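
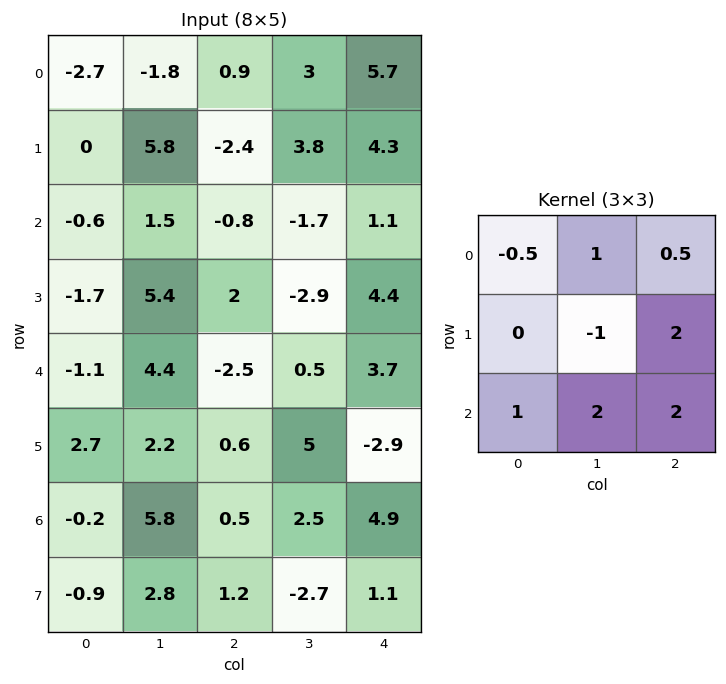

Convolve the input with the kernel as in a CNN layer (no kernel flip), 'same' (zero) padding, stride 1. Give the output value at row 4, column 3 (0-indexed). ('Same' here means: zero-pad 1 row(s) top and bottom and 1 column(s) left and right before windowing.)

10

The receptive field on the zero-padded input at this output position is [2 -2.9 4.4 / -2.5 0.5 3.7 / 0.6 5 -2.9]. Elementwise product with the kernel and sum: 2·-0.5 + -2.9·1 + 4.4·0.5 + 0.5·-1 + 3.7·2 + 0.6·1 + 5·2 + -2.9·2.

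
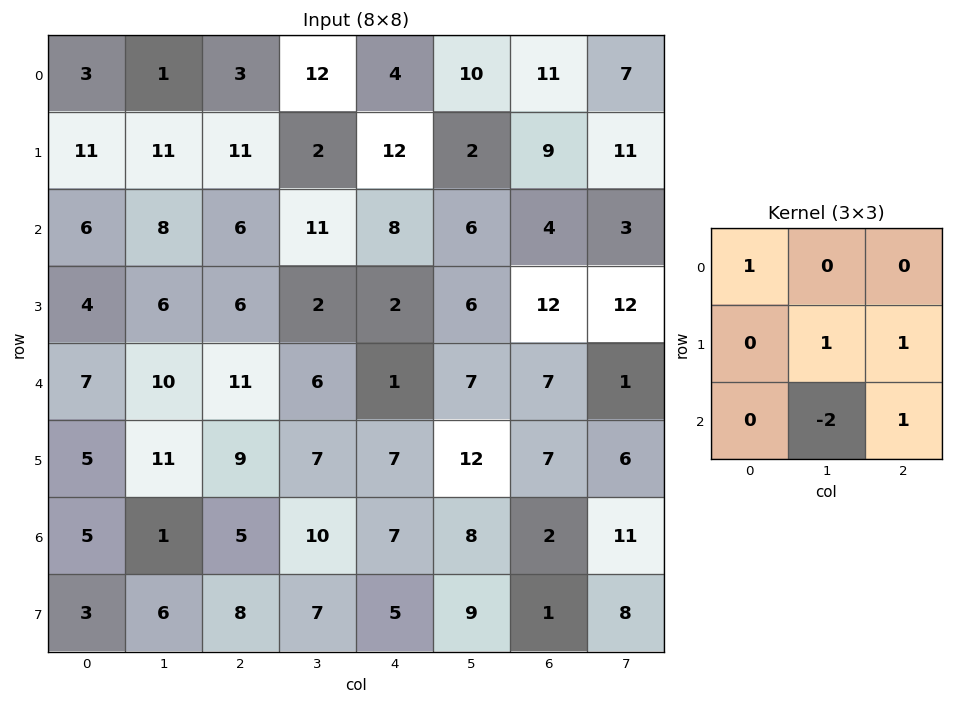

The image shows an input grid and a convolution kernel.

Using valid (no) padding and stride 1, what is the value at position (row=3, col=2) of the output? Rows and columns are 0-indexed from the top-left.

6

The receptive field on the input at this output position is [6 2 2 / 11 6 1 / 9 7 7]. Elementwise product with the kernel and sum: 6·1 + 6·1 + 1·1 + 7·-2 + 7·1.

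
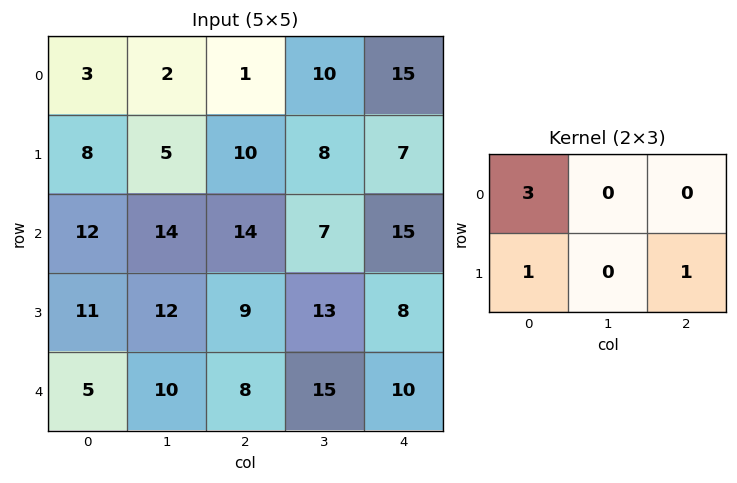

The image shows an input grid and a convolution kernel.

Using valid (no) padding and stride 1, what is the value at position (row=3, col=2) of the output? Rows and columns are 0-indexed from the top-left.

The receptive field on the input at this output position is [9 13 8 / 8 15 10]. Elementwise product with the kernel and sum: 9·3 + 8·1 + 10·1.

45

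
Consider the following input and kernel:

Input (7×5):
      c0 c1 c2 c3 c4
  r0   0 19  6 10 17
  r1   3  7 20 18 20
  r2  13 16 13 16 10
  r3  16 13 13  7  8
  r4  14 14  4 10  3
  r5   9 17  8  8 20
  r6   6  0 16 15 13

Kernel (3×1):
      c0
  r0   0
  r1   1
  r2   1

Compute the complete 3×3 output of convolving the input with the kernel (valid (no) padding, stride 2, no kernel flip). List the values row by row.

Output[0,0]: The receptive field on the input at this output position is [0 / 3 / 13]. Elementwise product with the kernel and sum: 3·1 + 13·1.
Output[0,1]: The receptive field on the input at this output position is [6 / 20 / 13]. Elementwise product with the kernel and sum: 20·1 + 13·1.

16 33 30
30 17 11
15 24 33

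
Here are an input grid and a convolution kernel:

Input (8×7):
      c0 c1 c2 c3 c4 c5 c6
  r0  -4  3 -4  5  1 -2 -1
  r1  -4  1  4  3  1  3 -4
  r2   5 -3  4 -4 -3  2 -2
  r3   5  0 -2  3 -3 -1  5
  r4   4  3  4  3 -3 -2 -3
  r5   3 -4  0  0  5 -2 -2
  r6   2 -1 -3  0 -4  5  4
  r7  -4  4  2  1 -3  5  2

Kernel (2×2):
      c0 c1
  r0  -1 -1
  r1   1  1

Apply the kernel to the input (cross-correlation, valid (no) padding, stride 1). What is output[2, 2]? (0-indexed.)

1

The receptive field on the input at this output position is [4 -4 / -2 3]. Elementwise product with the kernel and sum: 4·-1 + -4·-1 + -2·1 + 3·1.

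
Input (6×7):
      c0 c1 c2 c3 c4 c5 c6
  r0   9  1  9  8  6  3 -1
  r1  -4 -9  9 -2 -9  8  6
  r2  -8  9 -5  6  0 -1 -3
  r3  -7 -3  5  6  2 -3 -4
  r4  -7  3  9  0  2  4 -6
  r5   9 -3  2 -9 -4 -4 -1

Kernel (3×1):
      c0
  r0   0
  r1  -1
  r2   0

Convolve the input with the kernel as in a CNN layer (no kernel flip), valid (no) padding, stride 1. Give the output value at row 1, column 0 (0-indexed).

8

The receptive field on the input at this output position is [-4 / -8 / -7]. Elementwise product with the kernel and sum: -8·-1.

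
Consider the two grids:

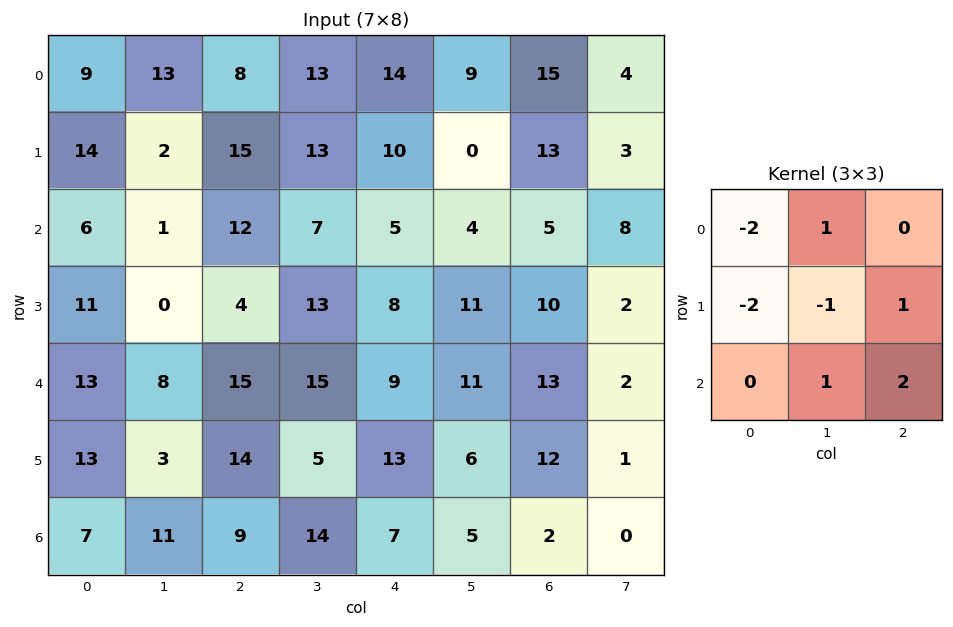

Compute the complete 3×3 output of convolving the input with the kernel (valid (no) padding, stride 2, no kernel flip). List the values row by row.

Output[0,0]: The receptive field on the input at this output position is [9 13 8 / 14 2 15 / 6 1 12]. Elementwise product with the kernel and sum: 9·-2 + 13·1 + 14·-2 + 2·-1 + 15·1 + 1·1 + 12·2.
Output[0,1]: The receptive field on the input at this output position is [8 13 14 / 15 13 10 / 12 7 5]. Elementwise product with the kernel and sum: 8·-2 + 13·1 + 15·-2 + 13·-1 + 10·1 + 7·1 + 5·2.

5 -19 -12
9 3 14
-4 -7 -18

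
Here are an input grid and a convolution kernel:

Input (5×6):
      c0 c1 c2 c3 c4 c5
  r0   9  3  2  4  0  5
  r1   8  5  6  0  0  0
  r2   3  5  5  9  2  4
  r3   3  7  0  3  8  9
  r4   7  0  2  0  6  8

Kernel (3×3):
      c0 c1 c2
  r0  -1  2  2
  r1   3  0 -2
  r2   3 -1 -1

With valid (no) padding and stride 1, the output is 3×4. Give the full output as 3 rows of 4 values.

Output[0,0]: The receptive field on the input at this output position is [9 3 2 / 8 5 6 / 3 5 5]. Elementwise product with the kernel and sum: 9·-1 + 3·2 + 2·2 + 8·3 + 6·-2 + 3·3 + 5·-1 + 5·-1.

12 25 28 27
15 22 -6 11
45 36 1 -20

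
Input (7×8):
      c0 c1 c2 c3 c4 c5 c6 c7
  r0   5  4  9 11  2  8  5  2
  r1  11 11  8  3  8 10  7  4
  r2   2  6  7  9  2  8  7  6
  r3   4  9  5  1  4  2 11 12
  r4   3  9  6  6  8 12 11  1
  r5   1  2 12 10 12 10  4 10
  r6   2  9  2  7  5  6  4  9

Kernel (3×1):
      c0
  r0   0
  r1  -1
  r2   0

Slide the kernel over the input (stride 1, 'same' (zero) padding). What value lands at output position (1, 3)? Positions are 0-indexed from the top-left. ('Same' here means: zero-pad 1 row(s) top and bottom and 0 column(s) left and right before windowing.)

-3

The receptive field on the zero-padded input at this output position is [11 / 3 / 9]. Elementwise product with the kernel and sum: 3·-1.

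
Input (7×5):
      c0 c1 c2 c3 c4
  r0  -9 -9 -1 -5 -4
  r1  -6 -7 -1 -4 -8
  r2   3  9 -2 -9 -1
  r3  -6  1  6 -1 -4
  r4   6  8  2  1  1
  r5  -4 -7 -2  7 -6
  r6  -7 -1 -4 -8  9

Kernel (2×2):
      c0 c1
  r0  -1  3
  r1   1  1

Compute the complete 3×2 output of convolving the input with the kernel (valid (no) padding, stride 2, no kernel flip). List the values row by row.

-31 -19
19 -20
7 6

Output[0,0]: The receptive field on the input at this output position is [-9 -9 / -6 -7]. Elementwise product with the kernel and sum: -9·-1 + -9·3 + -6·1 + -7·1.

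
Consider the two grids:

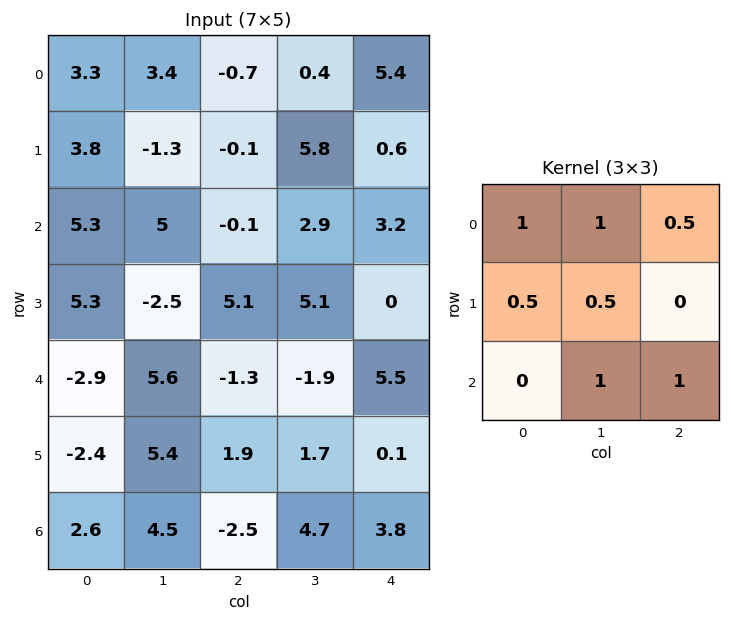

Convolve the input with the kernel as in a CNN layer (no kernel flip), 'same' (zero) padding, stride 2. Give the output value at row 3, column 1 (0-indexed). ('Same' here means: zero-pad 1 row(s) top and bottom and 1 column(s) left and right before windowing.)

9.15

The receptive field on the zero-padded input at this output position is [5.4 1.9 1.7 / 4.5 -2.5 4.7 / 0 0 0]. Elementwise product with the kernel and sum: 5.4·1 + 1.9·1 + 1.7·0.5 + 4.5·0.5 + -2.5·0.5 + 0·1 + 0·1.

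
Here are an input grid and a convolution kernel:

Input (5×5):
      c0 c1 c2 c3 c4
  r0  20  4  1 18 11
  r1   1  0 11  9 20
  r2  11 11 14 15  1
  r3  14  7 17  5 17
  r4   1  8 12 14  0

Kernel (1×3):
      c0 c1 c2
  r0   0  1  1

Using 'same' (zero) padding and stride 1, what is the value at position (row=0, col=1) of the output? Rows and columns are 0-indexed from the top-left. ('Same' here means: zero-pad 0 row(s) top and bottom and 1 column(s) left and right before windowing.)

The receptive field on the zero-padded input at this output position is [20 4 1]. Elementwise product with the kernel and sum: 4·1 + 1·1.

5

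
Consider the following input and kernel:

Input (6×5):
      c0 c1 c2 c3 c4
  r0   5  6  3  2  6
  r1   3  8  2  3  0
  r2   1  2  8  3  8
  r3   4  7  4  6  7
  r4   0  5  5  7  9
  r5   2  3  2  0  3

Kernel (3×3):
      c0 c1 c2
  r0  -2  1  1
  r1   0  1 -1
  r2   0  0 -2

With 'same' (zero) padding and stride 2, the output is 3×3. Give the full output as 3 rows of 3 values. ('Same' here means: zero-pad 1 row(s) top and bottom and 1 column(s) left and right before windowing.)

-17 -5 6
-4 -18 2
0 -6 4

Output[0,0]: The receptive field on the zero-padded input at this output position is [0 0 0 / 0 5 6 / 0 3 8]. Elementwise product with the kernel and sum: 0·-2 + 0·1 + 0·1 + 5·1 + 6·-1 + 8·-2.
Output[0,1]: The receptive field on the zero-padded input at this output position is [0 0 0 / 6 3 2 / 8 2 3]. Elementwise product with the kernel and sum: 0·-2 + 0·1 + 0·1 + 3·1 + 2·-1 + 3·-2.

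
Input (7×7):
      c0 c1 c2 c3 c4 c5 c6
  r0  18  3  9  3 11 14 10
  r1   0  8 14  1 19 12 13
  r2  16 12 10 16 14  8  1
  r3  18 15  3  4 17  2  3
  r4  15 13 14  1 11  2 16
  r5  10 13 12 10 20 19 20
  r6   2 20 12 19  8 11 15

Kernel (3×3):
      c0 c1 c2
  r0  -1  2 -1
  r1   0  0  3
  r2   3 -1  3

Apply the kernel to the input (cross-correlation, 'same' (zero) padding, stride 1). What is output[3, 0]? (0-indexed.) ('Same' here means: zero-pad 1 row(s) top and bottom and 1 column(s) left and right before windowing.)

89

The receptive field on the zero-padded input at this output position is [0 16 12 / 0 18 15 / 0 15 13]. Elementwise product with the kernel and sum: 0·-1 + 16·2 + 12·-1 + 15·3 + 0·3 + 15·-1 + 13·3.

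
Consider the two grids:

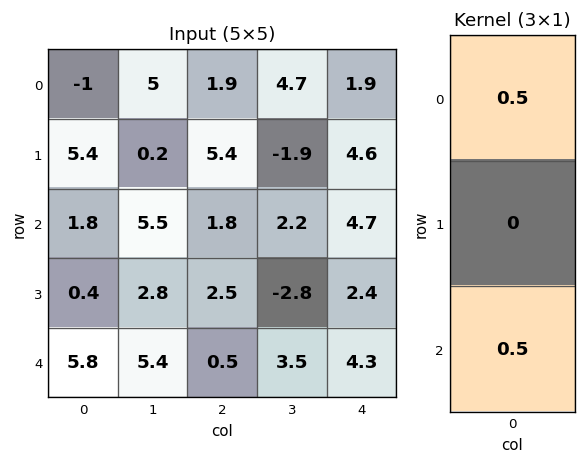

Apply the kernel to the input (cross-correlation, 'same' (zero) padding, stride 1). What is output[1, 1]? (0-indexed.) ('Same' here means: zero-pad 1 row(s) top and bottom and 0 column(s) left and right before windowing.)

5.25

The receptive field on the zero-padded input at this output position is [5 / 0.2 / 5.5]. Elementwise product with the kernel and sum: 5·0.5 + 5.5·0.5.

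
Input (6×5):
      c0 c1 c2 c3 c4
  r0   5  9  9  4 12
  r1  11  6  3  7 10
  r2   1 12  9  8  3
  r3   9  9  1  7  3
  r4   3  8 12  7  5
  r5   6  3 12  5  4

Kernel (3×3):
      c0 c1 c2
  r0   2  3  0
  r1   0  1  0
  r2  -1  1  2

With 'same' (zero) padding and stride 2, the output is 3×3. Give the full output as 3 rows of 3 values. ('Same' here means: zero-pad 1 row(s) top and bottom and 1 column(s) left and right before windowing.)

Output[0,0]: The receptive field on the zero-padded input at this output position is [0 0 0 / 0 5 9 / 0 11 6]. Elementwise product with the kernel and sum: 0·2 + 0·3 + 5·1 + 0·-1 + 11·1 + 6·2.
Output[0,1]: The receptive field on the zero-padded input at this output position is [0 0 0 / 9 9 4 / 6 3 7]. Elementwise product with the kernel and sum: 0·2 + 0·3 + 9·1 + 6·-1 + 3·1 + 7·2.

28 20 15
61 36 43
42 52 27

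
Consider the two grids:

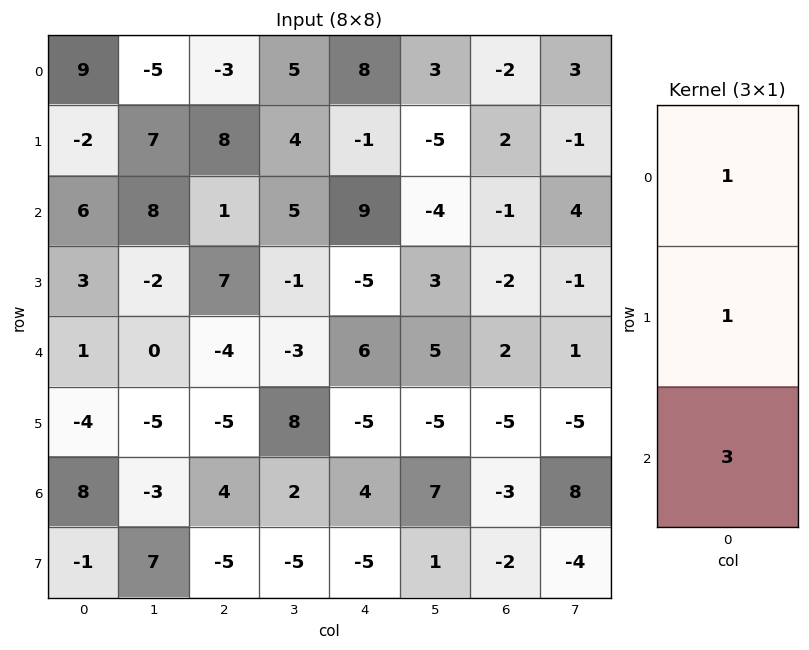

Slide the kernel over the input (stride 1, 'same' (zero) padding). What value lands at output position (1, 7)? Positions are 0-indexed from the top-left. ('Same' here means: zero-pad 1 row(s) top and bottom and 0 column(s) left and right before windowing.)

The receptive field on the zero-padded input at this output position is [3 / -1 / 4]. Elementwise product with the kernel and sum: 3·1 + -1·1 + 4·3.

14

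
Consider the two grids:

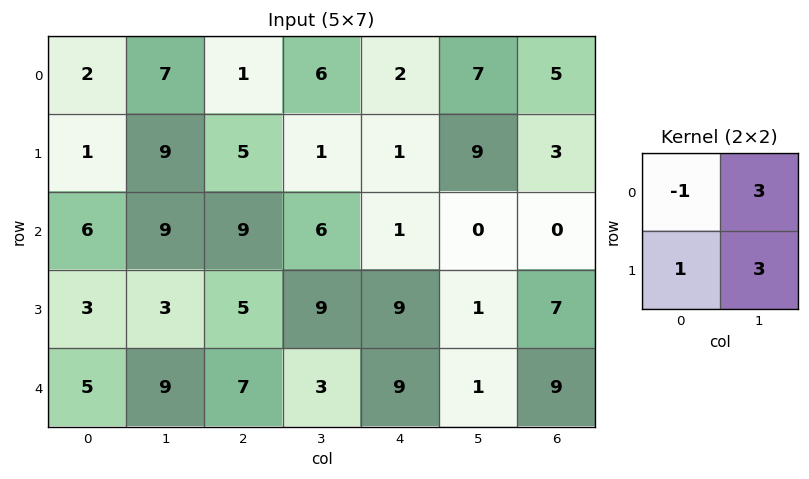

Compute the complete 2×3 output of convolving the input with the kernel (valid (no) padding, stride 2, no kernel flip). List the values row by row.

Output[0,0]: The receptive field on the input at this output position is [2 7 / 1 9]. Elementwise product with the kernel and sum: 2·-1 + 7·3 + 1·1 + 9·3.
Output[0,1]: The receptive field on the input at this output position is [1 6 / 5 1]. Elementwise product with the kernel and sum: 1·-1 + 6·3 + 5·1 + 1·3.

47 25 47
33 41 11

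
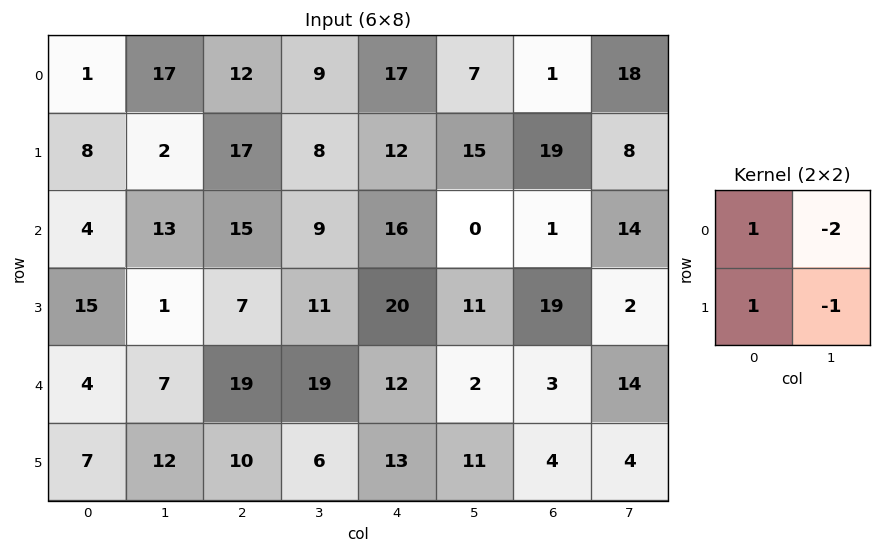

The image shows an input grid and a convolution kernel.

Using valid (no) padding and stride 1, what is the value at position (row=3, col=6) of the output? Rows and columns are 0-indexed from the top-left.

4

The receptive field on the input at this output position is [19 2 / 3 14]. Elementwise product with the kernel and sum: 19·1 + 2·-2 + 3·1 + 14·-1.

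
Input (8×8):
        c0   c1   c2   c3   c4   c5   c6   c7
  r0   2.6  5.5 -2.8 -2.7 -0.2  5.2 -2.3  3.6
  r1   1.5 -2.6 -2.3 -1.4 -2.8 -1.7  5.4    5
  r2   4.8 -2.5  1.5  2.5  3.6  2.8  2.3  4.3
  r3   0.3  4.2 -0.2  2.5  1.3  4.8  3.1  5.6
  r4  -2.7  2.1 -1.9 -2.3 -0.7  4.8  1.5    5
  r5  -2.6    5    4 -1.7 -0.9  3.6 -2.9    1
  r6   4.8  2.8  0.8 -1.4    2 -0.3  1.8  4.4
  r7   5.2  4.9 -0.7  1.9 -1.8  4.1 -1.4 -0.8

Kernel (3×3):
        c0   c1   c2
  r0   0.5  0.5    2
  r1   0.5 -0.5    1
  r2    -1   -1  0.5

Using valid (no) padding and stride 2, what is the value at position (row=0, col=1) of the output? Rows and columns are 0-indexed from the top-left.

The receptive field on the input at this output position is [-2.8 -2.7 -0.2 / -2.3 -1.4 -2.8 / 1.5 2.5 3.6]. Elementwise product with the kernel and sum: -2.8·0.5 + -2.7·0.5 + -0.2·2 + -2.3·0.5 + -1.4·-0.5 + -2.8·1 + 1.5·-1 + 2.5·-1 + 3.6·0.5.

-8.6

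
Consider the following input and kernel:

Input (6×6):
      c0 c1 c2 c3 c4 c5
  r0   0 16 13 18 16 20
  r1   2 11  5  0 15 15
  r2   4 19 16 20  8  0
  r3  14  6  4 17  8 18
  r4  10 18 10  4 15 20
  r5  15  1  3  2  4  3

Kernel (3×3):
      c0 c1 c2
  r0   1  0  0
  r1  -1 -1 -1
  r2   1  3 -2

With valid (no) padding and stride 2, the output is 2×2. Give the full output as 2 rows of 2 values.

Output[0,0]: The receptive field on the input at this output position is [0 16 13 / 2 11 5 / 4 19 16]. Elementwise product with the kernel and sum: 0·1 + 2·-1 + 11·-1 + 5·-1 + 4·1 + 19·3 + 16·-2.
Output[0,1]: The receptive field on the input at this output position is [13 18 16 / 5 0 15 / 16 20 8]. Elementwise product with the kernel and sum: 13·1 + 5·-1 + 0·-1 + 15·-1 + 16·1 + 20·3 + 8·-2.

11 53
24 -21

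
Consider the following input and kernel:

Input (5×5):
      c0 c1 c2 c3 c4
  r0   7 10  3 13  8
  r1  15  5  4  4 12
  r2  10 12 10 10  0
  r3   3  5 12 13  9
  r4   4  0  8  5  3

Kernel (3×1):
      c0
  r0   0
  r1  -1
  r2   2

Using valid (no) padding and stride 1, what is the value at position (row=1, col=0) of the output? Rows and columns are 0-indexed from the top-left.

The receptive field on the input at this output position is [15 / 10 / 3]. Elementwise product with the kernel and sum: 10·-1 + 3·2.

-4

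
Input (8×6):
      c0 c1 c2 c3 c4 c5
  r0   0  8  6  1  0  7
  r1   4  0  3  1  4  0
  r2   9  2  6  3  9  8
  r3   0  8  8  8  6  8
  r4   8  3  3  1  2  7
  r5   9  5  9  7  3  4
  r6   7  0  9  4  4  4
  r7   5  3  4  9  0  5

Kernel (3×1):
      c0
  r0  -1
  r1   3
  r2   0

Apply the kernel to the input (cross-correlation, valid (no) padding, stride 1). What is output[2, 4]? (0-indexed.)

The receptive field on the input at this output position is [9 / 6 / 2]. Elementwise product with the kernel and sum: 9·-1 + 6·3.

9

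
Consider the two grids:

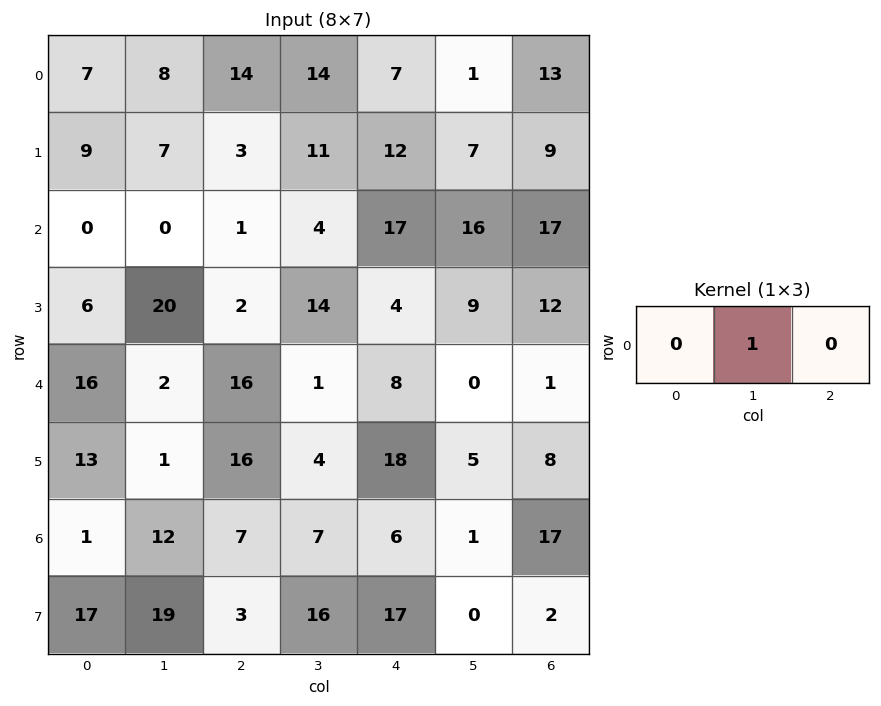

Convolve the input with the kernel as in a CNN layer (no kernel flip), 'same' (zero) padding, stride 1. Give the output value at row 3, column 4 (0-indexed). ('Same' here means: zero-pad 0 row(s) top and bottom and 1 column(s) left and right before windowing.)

The receptive field on the zero-padded input at this output position is [14 4 9]. Elementwise product with the kernel and sum: 4·1.

4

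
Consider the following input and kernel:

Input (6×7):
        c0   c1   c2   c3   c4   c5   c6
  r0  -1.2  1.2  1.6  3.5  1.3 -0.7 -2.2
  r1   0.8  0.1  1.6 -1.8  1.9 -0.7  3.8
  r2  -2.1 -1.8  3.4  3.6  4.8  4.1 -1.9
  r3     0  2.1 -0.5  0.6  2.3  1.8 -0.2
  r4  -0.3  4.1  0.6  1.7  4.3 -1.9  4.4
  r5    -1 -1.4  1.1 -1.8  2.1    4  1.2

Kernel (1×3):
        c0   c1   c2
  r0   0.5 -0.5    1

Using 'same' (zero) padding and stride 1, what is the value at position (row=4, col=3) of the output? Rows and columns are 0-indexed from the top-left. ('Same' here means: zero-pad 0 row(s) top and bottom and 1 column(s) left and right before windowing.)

The receptive field on the zero-padded input at this output position is [0.6 1.7 4.3]. Elementwise product with the kernel and sum: 0.6·0.5 + 1.7·-0.5 + 4.3·1.

3.75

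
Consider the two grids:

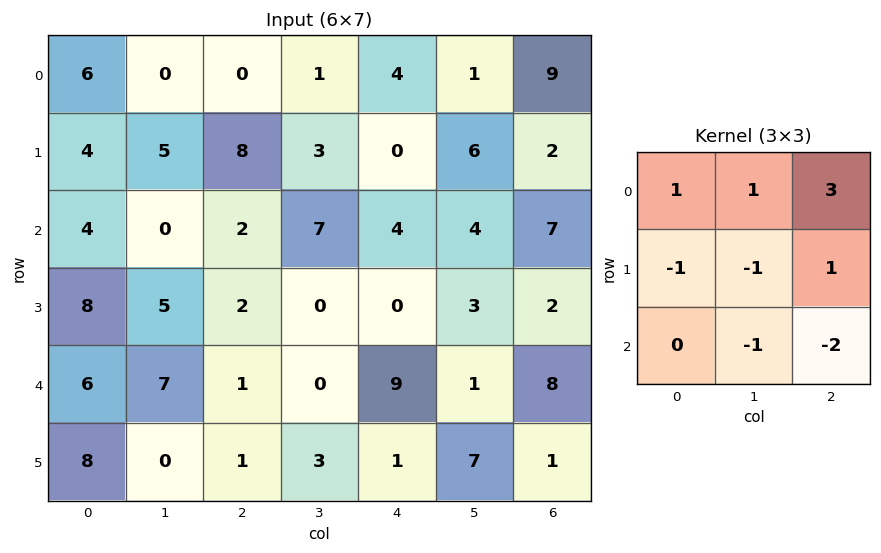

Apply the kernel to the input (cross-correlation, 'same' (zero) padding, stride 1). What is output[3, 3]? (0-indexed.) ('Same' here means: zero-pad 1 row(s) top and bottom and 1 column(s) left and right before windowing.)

1

The receptive field on the zero-padded input at this output position is [2 7 4 / 2 0 0 / 1 0 9]. Elementwise product with the kernel and sum: 2·1 + 7·1 + 4·3 + 2·-1 + 0·-1 + 0·1 + 0·-1 + 9·-2.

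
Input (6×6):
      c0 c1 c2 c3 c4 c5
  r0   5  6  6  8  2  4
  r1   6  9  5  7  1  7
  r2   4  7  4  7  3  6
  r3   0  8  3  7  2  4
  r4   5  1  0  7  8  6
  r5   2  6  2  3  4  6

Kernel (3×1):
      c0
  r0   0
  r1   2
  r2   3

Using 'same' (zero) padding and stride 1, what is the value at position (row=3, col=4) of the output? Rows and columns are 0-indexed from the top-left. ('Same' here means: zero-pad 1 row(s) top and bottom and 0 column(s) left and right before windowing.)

28

The receptive field on the zero-padded input at this output position is [3 / 2 / 8]. Elementwise product with the kernel and sum: 2·2 + 8·3.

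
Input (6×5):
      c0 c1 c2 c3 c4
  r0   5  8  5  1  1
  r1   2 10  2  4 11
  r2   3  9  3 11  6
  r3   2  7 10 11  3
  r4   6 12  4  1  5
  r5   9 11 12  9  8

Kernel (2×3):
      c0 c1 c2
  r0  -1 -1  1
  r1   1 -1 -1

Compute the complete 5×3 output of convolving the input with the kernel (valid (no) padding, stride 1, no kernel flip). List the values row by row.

Output[0,0]: The receptive field on the input at this output position is [5 8 5 / 2 10 2]. Elementwise product with the kernel and sum: 5·-1 + 8·-1 + 5·1 + 2·1 + 10·-1 + 2·-1.

-18 -8 -18
-19 -13 -9
-24 -15 -12
-9 1 -20
-28 -25 -5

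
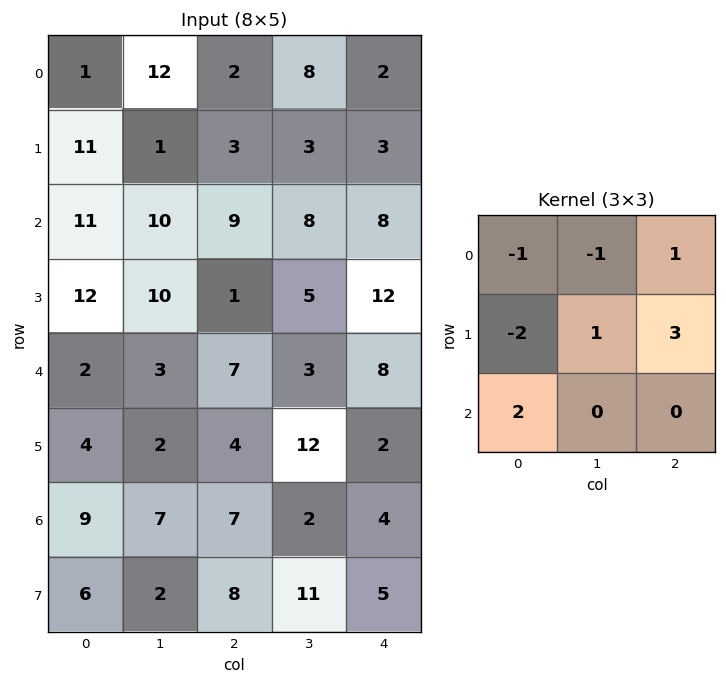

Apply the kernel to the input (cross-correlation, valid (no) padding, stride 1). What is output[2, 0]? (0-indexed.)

-19

The receptive field on the input at this output position is [11 10 9 / 12 10 1 / 2 3 7]. Elementwise product with the kernel and sum: 11·-1 + 10·-1 + 9·1 + 12·-2 + 10·1 + 1·3 + 2·2.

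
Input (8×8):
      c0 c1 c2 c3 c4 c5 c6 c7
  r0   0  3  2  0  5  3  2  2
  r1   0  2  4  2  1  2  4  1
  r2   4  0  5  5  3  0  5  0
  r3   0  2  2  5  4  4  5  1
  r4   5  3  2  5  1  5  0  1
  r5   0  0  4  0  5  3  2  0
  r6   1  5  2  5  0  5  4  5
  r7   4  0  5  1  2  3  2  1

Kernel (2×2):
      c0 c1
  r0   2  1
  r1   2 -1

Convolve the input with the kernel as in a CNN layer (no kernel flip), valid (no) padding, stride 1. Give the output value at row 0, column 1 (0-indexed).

The receptive field on the input at this output position is [3 2 / 2 4]. Elementwise product with the kernel and sum: 3·2 + 2·1 + 2·2 + 4·-1.

8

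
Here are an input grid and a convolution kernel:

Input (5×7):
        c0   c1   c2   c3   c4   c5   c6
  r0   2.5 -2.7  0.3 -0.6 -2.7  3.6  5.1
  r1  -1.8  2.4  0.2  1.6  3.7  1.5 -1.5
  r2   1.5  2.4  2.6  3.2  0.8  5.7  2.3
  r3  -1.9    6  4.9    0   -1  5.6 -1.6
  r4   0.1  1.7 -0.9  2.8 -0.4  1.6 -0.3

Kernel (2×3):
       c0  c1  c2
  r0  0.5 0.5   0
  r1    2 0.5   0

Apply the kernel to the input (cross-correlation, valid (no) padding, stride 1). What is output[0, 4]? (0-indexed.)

8.6

The receptive field on the input at this output position is [-2.7 3.6 5.1 / 3.7 1.5 -1.5]. Elementwise product with the kernel and sum: -2.7·0.5 + 3.6·0.5 + 3.7·2 + 1.5·0.5.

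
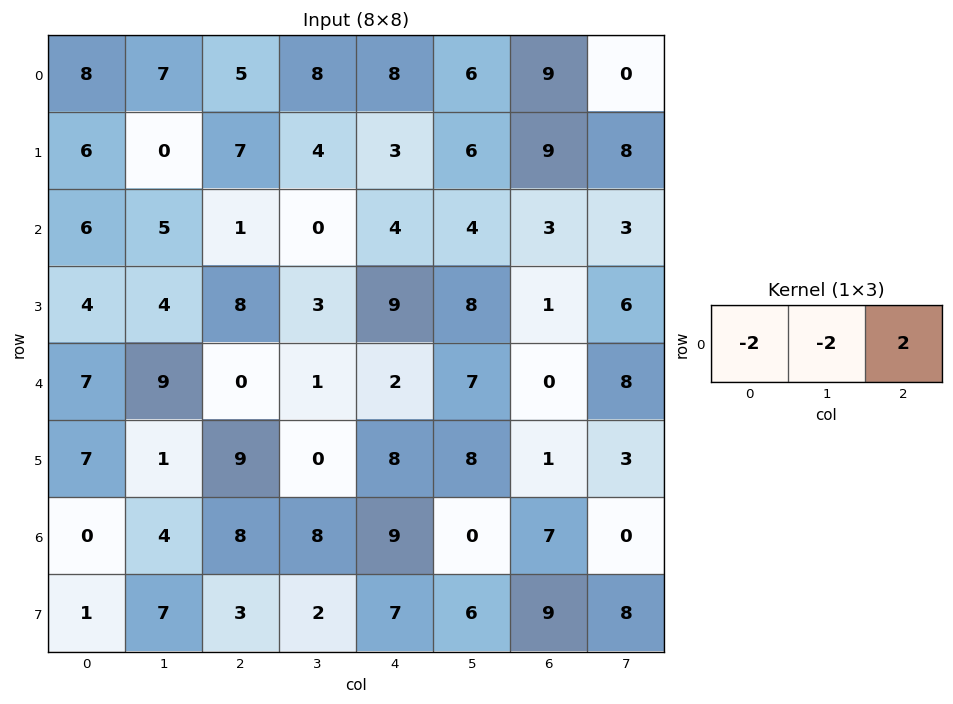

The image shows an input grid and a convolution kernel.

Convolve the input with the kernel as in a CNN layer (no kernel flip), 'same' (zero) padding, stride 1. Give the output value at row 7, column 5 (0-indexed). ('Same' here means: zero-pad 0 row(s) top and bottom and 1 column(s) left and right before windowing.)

-8

The receptive field on the zero-padded input at this output position is [7 6 9]. Elementwise product with the kernel and sum: 7·-2 + 6·-2 + 9·2.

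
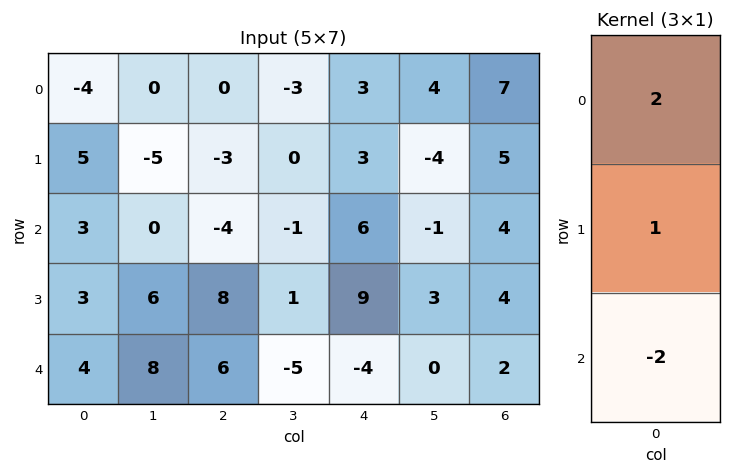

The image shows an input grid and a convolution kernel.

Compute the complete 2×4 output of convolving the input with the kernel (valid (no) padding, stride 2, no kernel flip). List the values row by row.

Output[0,0]: The receptive field on the input at this output position is [-4 / 5 / 3]. Elementwise product with the kernel and sum: -4·2 + 5·1 + 3·-2.

-9 5 -3 11
1 -12 29 8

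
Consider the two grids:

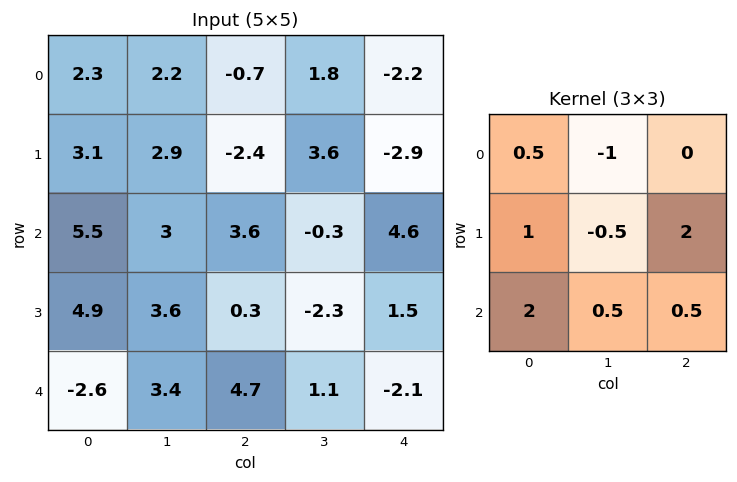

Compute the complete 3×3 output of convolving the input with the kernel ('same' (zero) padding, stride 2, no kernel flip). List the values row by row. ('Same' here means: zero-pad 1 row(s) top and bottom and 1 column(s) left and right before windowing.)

6.25 12.55 8.65
4.4 10.65 -1.75
3.2 4.75 -0.5

Output[0,0]: The receptive field on the zero-padded input at this output position is [0 0 0 / 0 2.3 2.2 / 0 3.1 2.9]. Elementwise product with the kernel and sum: 0·0.5 + 0·-1 + 0·1 + 2.3·-0.5 + 2.2·2 + 0·2 + 3.1·0.5 + 2.9·0.5.
Output[0,1]: The receptive field on the zero-padded input at this output position is [0 0 0 / 2.2 -0.7 1.8 / 2.9 -2.4 3.6]. Elementwise product with the kernel and sum: 0·0.5 + 0·-1 + 2.2·1 + -0.7·-0.5 + 1.8·2 + 2.9·2 + -2.4·0.5 + 3.6·0.5.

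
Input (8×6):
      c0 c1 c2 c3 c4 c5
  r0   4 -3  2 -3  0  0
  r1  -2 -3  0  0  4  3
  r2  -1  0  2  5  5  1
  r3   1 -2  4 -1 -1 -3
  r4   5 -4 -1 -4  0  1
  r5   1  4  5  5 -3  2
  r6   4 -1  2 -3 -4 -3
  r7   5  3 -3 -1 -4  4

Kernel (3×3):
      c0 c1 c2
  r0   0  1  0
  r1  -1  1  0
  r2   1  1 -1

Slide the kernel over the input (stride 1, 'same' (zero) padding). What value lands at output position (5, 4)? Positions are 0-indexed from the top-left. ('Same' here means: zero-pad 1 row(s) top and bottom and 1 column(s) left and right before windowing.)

The receptive field on the zero-padded input at this output position is [-4 0 1 / 5 -3 2 / -3 -4 -3]. Elementwise product with the kernel and sum: 0·1 + 5·-1 + -3·1 + -3·1 + -4·1 + -3·-1.

-12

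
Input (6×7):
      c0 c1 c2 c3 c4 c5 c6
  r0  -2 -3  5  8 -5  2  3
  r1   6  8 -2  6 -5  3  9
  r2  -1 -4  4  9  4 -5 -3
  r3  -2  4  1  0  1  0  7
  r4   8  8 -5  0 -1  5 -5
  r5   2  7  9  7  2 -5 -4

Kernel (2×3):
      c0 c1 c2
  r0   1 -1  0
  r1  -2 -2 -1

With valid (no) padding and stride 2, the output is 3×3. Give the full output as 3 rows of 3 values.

-25 -6 -12
-2 -8 0
-27 -39 4

Output[0,0]: The receptive field on the input at this output position is [-2 -3 5 / 6 8 -2]. Elementwise product with the kernel and sum: -2·1 + -3·-1 + 6·-2 + 8·-2 + -2·-1.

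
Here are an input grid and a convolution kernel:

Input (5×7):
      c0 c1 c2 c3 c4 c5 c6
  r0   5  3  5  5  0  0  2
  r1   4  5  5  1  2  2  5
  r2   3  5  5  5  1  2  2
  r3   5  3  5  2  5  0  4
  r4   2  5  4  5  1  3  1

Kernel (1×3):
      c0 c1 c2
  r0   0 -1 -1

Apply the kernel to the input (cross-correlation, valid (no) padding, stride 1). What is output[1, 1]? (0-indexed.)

-6

The receptive field on the input at this output position is [5 5 1]. Elementwise product with the kernel and sum: 5·-1 + 1·-1.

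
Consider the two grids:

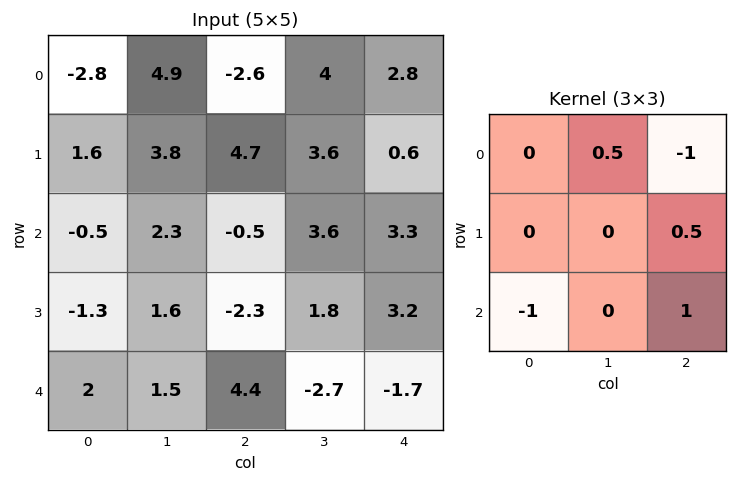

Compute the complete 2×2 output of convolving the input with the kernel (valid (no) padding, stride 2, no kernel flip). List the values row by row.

7.4 3.3
2.9 -6

Output[0,0]: The receptive field on the input at this output position is [-2.8 4.9 -2.6 / 1.6 3.8 4.7 / -0.5 2.3 -0.5]. Elementwise product with the kernel and sum: 4.9·0.5 + -2.6·-1 + 4.7·0.5 + -0.5·-1 + -0.5·1.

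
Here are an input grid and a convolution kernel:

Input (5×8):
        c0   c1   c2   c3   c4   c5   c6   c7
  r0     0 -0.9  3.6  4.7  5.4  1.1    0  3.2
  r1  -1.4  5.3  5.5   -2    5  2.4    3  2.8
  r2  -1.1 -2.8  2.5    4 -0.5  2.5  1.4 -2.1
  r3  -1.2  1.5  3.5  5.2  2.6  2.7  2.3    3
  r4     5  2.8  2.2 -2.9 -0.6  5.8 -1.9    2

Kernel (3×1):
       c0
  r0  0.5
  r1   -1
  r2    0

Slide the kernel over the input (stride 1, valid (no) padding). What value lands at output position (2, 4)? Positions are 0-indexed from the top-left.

-2.85

The receptive field on the input at this output position is [-0.5 / 2.6 / -0.6]. Elementwise product with the kernel and sum: -0.5·0.5 + 2.6·-1.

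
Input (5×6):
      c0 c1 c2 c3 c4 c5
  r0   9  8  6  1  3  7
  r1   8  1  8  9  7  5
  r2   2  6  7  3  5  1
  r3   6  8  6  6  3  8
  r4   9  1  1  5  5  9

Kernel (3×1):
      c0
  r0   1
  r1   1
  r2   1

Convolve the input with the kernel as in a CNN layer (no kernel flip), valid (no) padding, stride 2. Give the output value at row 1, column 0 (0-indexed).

The receptive field on the input at this output position is [2 / 6 / 9]. Elementwise product with the kernel and sum: 2·1 + 6·1 + 9·1.

17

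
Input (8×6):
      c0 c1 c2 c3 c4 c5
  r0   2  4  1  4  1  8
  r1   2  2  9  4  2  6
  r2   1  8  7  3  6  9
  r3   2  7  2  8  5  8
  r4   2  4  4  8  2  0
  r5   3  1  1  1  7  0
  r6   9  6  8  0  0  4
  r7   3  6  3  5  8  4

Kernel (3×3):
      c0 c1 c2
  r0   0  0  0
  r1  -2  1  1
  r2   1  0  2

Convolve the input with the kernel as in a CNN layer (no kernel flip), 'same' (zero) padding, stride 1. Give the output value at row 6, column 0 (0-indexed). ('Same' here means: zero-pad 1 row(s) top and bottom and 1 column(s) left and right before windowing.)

27

The receptive field on the zero-padded input at this output position is [0 3 1 / 0 9 6 / 0 3 6]. Elementwise product with the kernel and sum: 0·-2 + 9·1 + 6·1 + 0·1 + 6·2.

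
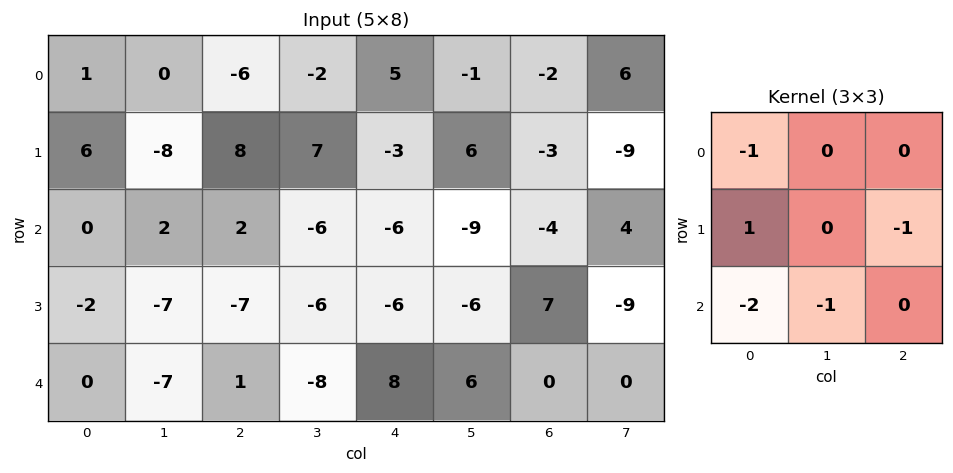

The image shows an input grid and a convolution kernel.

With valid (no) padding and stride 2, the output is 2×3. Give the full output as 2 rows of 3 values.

Output[0,0]: The receptive field on the input at this output position is [1 0 -6 / 6 -8 8 / 0 2 2]. Elementwise product with the kernel and sum: 1·-1 + 6·1 + 8·-1 + 0·-2 + 2·-1.
Output[0,1]: The receptive field on the input at this output position is [-6 -2 5 / 8 7 -3 / 2 -6 -6]. Elementwise product with the kernel and sum: -6·-1 + 8·1 + -3·-1 + 2·-2 + -6·-1.

-5 19 16
12 3 -29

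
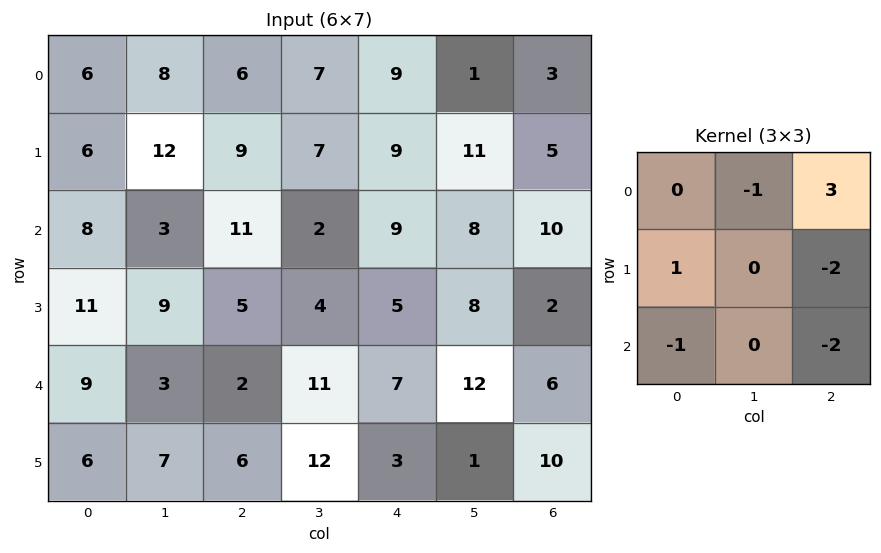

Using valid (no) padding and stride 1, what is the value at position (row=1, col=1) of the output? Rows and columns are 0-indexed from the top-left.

-6

The receptive field on the input at this output position is [12 9 7 / 3 11 2 / 9 5 4]. Elementwise product with the kernel and sum: 9·-1 + 7·3 + 3·1 + 2·-2 + 9·-1 + 4·-2.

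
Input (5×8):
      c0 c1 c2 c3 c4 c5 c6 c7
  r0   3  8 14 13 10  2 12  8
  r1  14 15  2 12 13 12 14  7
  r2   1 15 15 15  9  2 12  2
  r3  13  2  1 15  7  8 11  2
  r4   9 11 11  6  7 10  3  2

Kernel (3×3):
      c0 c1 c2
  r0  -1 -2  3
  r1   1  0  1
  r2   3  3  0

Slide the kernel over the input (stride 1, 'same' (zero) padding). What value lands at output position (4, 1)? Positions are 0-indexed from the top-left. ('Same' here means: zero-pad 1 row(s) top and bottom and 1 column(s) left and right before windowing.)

6

The receptive field on the zero-padded input at this output position is [13 2 1 / 9 11 11 / 0 0 0]. Elementwise product with the kernel and sum: 13·-1 + 2·-2 + 1·3 + 9·1 + 11·1 + 0·3 + 0·3.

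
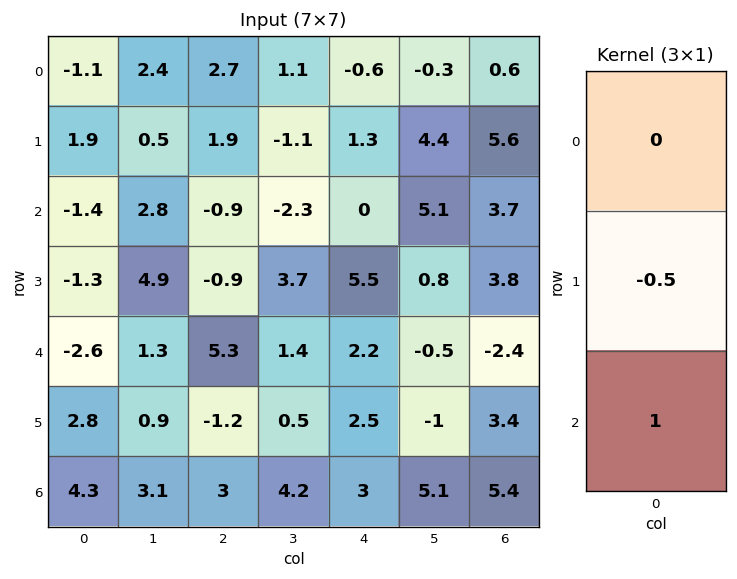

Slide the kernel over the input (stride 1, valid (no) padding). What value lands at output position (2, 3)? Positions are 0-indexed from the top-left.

The receptive field on the input at this output position is [-2.3 / 3.7 / 1.4]. Elementwise product with the kernel and sum: 3.7·-0.5 + 1.4·1.

-0.45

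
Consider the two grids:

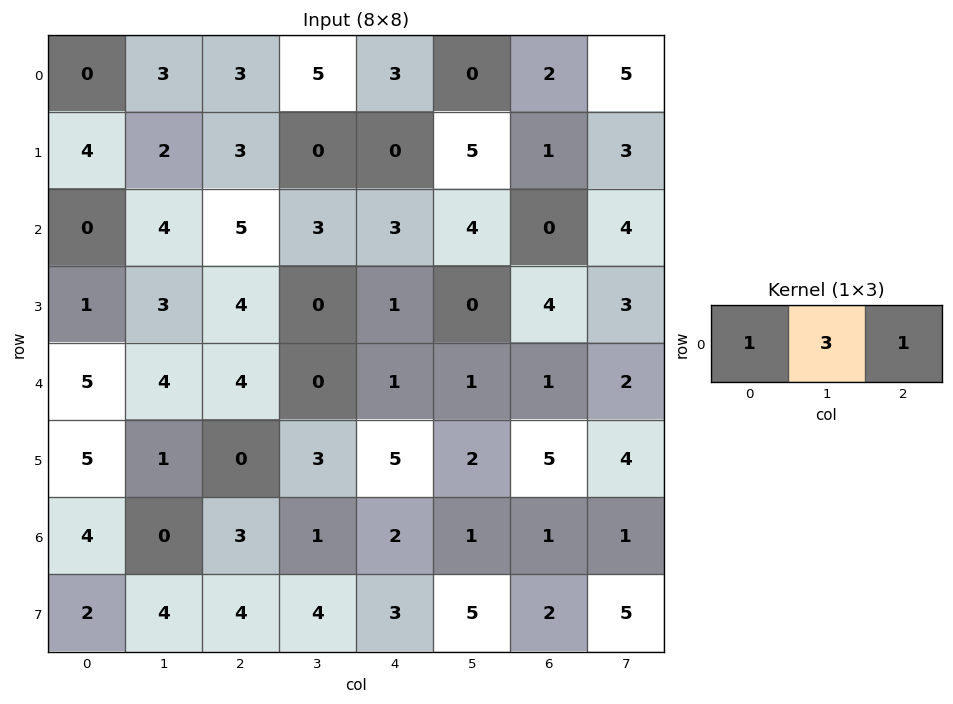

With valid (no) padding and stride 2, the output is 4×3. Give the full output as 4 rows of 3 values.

12 21 5
17 17 15
21 5 5
7 8 6

Output[0,0]: The receptive field on the input at this output position is [0 3 3]. Elementwise product with the kernel and sum: 0·1 + 3·3 + 3·1.
Output[0,1]: The receptive field on the input at this output position is [3 5 3]. Elementwise product with the kernel and sum: 3·1 + 5·3 + 3·1.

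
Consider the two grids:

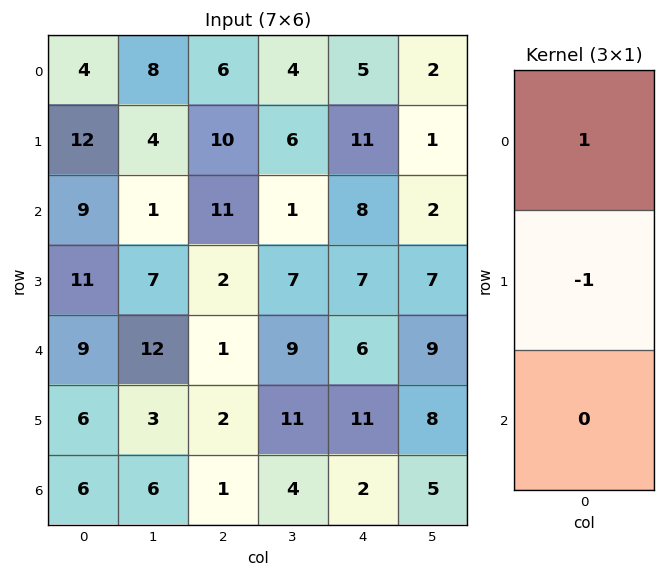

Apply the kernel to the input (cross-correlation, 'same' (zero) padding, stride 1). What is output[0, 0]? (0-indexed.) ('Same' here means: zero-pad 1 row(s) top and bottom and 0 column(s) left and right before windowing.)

-4

The receptive field on the zero-padded input at this output position is [0 / 4 / 12]. Elementwise product with the kernel and sum: 0·1 + 4·-1.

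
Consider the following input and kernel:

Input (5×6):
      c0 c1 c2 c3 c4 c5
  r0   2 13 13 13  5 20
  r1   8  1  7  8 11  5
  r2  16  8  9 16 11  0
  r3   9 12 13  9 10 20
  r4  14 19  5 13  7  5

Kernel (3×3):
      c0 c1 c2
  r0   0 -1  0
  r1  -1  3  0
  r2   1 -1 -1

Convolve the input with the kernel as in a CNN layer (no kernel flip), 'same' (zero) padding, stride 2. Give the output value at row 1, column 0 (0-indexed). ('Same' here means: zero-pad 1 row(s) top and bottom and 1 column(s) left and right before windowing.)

The receptive field on the zero-padded input at this output position is [0 8 1 / 0 16 8 / 0 9 12]. Elementwise product with the kernel and sum: 8·-1 + 0·-1 + 16·3 + 0·1 + 9·-1 + 12·-1.

19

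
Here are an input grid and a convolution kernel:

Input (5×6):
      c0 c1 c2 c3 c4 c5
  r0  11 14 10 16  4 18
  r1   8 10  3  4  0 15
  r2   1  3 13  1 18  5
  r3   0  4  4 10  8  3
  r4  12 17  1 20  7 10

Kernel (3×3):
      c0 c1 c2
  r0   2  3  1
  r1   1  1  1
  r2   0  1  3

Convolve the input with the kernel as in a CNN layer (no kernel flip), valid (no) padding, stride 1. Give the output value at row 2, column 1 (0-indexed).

The receptive field on the input at this output position is [3 13 1 / 4 4 10 / 17 1 20]. Elementwise product with the kernel and sum: 3·2 + 13·3 + 1·1 + 4·1 + 4·1 + 10·1 + 1·1 + 20·3.

125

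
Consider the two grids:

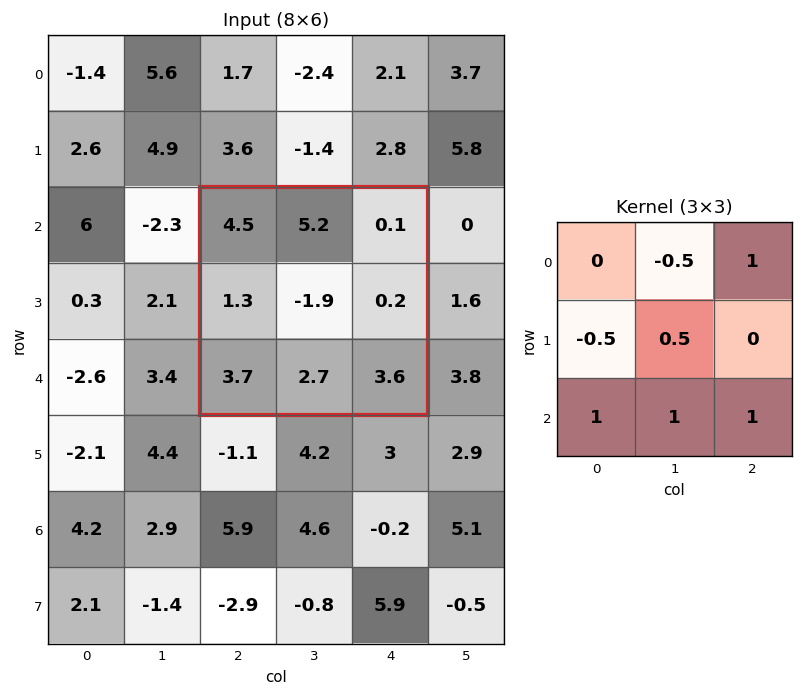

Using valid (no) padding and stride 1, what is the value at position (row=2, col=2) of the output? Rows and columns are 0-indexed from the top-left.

5.9

The receptive field on the input at this output position is [4.5 5.2 0.1 / 1.3 -1.9 0.2 / 3.7 2.7 3.6]. Elementwise product with the kernel and sum: 5.2·-0.5 + 0.1·1 + 1.3·-0.5 + -1.9·0.5 + 3.7·1 + 2.7·1 + 3.6·1.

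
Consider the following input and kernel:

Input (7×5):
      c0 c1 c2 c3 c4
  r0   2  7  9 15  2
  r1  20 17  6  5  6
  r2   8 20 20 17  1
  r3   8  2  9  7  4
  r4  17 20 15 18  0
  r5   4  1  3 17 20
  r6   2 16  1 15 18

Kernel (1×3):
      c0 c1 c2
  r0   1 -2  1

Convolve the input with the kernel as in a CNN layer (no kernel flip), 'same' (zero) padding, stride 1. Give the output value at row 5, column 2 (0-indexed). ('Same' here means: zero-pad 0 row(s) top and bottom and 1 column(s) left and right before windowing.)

12

The receptive field on the zero-padded input at this output position is [1 3 17]. Elementwise product with the kernel and sum: 1·1 + 3·-2 + 17·1.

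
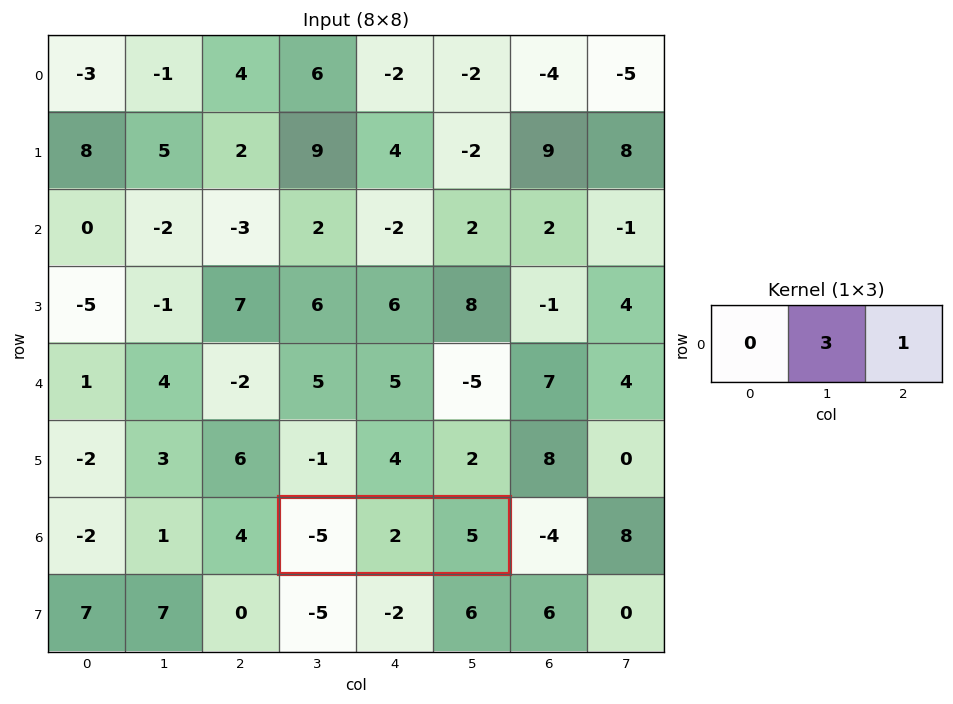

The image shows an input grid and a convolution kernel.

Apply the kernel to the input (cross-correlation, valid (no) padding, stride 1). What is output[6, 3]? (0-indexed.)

11

The receptive field on the input at this output position is [-5 2 5]. Elementwise product with the kernel and sum: 2·3 + 5·1.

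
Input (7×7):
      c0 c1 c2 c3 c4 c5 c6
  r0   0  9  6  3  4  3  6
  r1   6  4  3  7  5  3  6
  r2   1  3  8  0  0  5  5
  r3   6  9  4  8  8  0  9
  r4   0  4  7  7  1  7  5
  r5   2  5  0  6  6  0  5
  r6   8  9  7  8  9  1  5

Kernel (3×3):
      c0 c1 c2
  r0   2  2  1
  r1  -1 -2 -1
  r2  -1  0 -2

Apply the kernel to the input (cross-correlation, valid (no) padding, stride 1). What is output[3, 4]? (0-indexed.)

The receptive field on the input at this output position is [8 0 9 / 1 7 5 / 6 0 5]. Elementwise product with the kernel and sum: 8·2 + 0·2 + 9·1 + 1·-1 + 7·-2 + 5·-1 + 6·-1 + 5·-2.

-11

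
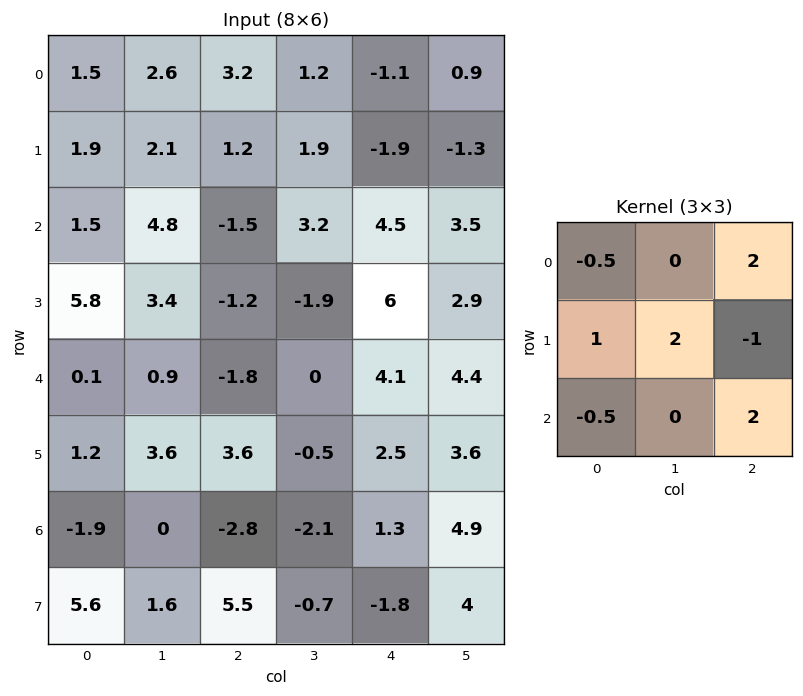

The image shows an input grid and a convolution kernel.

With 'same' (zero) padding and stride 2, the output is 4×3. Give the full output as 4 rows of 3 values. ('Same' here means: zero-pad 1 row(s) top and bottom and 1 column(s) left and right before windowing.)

4.6 10.55 -5.45
9.2 -4.15 11.9
13.3 -11 18
6.6 -8.5 11.4

Output[0,0]: The receptive field on the zero-padded input at this output position is [0 0 0 / 0 1.5 2.6 / 0 1.9 2.1]. Elementwise product with the kernel and sum: 0·-0.5 + 0·2 + 0·1 + 1.5·2 + 2.6·-1 + 0·-0.5 + 2.1·2.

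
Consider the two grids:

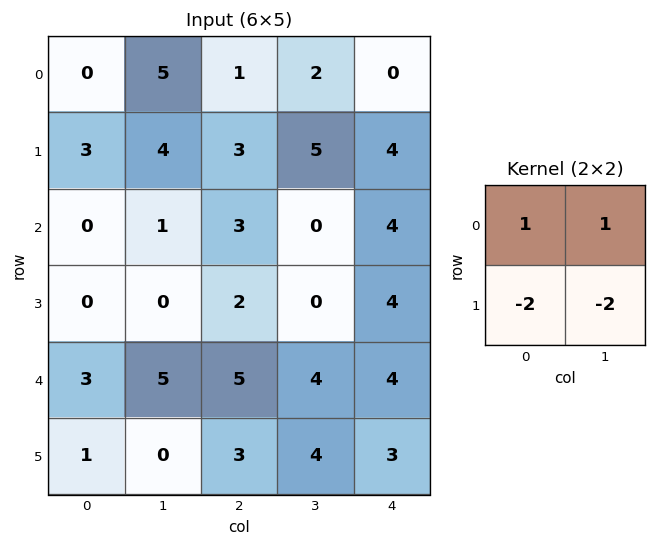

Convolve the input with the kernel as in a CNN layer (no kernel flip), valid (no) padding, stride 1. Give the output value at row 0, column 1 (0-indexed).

-8

The receptive field on the input at this output position is [5 1 / 4 3]. Elementwise product with the kernel and sum: 5·1 + 1·1 + 4·-2 + 3·-2.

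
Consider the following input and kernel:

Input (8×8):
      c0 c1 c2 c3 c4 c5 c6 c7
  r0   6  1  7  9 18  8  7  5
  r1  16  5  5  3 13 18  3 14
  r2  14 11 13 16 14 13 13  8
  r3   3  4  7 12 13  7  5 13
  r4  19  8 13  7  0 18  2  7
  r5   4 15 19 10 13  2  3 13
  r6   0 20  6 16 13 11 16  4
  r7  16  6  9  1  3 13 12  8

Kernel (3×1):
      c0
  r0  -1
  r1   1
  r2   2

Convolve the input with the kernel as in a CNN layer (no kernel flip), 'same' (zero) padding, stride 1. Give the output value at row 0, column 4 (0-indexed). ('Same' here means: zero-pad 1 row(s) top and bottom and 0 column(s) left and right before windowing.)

44

The receptive field on the zero-padded input at this output position is [0 / 18 / 13]. Elementwise product with the kernel and sum: 0·-1 + 18·1 + 13·2.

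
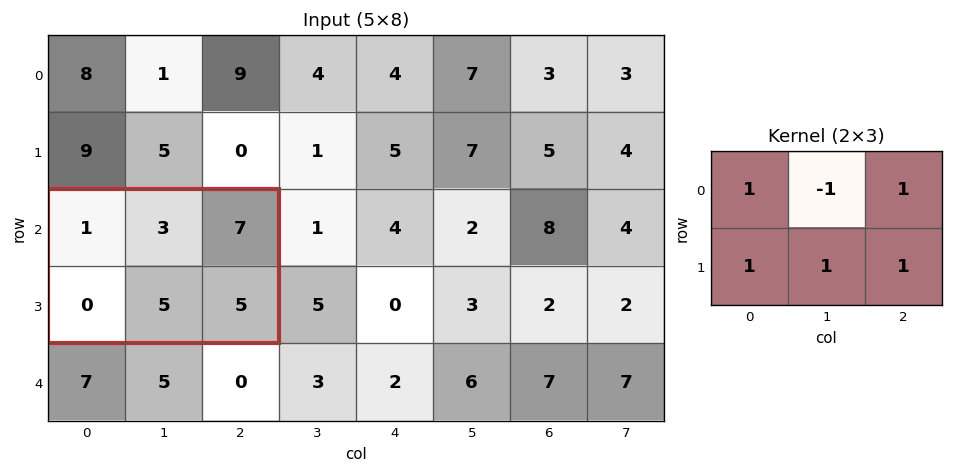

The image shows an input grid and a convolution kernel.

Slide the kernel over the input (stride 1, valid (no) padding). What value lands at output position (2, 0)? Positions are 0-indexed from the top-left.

15

The receptive field on the input at this output position is [1 3 7 / 0 5 5]. Elementwise product with the kernel and sum: 1·1 + 3·-1 + 7·1 + 0·1 + 5·1 + 5·1.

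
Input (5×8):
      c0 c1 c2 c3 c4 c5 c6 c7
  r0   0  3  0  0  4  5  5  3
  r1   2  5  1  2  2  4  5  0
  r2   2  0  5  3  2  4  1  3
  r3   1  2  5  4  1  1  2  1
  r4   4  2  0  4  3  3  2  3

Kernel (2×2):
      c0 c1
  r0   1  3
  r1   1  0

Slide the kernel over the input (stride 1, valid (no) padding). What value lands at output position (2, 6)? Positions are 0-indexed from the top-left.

12

The receptive field on the input at this output position is [1 3 / 2 1]. Elementwise product with the kernel and sum: 1·1 + 3·3 + 2·1.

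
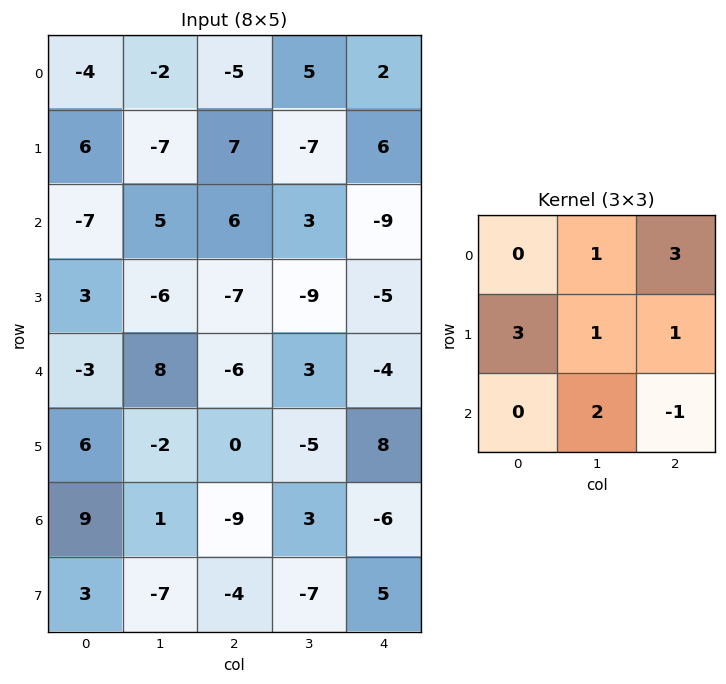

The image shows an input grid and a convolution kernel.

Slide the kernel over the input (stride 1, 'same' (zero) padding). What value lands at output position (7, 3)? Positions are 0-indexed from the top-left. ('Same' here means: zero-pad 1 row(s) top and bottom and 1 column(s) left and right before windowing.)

-29

The receptive field on the zero-padded input at this output position is [-9 3 -6 / -4 -7 5 / 0 0 0]. Elementwise product with the kernel and sum: 3·1 + -6·3 + -4·3 + -7·1 + 5·1 + 0·2 + 0·-1.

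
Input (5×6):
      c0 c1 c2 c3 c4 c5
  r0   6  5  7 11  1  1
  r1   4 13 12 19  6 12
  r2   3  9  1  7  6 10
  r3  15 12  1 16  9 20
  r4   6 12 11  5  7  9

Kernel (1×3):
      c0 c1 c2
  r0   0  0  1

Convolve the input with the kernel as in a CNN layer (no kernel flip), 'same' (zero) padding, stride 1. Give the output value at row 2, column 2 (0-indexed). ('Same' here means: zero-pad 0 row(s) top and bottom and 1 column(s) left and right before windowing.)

7

The receptive field on the zero-padded input at this output position is [9 1 7]. Elementwise product with the kernel and sum: 7·1.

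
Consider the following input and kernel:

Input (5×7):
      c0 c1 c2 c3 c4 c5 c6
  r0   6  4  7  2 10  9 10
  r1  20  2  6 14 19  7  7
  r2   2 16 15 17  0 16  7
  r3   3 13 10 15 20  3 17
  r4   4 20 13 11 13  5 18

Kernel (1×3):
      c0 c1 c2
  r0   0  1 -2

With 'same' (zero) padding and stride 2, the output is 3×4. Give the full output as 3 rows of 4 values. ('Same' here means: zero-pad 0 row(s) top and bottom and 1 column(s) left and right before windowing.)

-2 3 -8 10
-30 -19 -32 7
-36 -9 3 18

Output[0,0]: The receptive field on the zero-padded input at this output position is [0 6 4]. Elementwise product with the kernel and sum: 6·1 + 4·-2.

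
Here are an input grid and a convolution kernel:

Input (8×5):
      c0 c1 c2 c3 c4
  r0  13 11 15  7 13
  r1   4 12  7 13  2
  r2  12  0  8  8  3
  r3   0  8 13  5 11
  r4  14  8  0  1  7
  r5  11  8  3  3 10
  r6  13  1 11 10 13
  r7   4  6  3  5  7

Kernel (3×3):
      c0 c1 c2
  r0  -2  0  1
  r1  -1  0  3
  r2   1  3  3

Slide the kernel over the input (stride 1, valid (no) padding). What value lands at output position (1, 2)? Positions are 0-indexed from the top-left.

The receptive field on the input at this output position is [7 13 2 / 8 8 3 / 13 5 11]. Elementwise product with the kernel and sum: 7·-2 + 2·1 + 8·-1 + 3·3 + 13·1 + 5·3 + 11·3.

50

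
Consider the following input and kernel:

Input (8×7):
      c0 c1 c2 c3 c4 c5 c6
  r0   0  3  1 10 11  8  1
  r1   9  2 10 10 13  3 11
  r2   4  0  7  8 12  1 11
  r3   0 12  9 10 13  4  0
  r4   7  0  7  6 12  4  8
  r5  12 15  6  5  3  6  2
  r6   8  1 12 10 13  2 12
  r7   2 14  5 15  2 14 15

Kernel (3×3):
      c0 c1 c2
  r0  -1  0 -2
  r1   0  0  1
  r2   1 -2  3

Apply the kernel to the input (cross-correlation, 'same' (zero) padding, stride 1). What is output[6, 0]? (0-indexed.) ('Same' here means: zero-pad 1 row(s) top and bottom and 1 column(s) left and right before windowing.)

9

The receptive field on the zero-padded input at this output position is [0 12 15 / 0 8 1 / 0 2 14]. Elementwise product with the kernel and sum: 0·-1 + 15·-2 + 1·1 + 0·1 + 2·-2 + 14·3.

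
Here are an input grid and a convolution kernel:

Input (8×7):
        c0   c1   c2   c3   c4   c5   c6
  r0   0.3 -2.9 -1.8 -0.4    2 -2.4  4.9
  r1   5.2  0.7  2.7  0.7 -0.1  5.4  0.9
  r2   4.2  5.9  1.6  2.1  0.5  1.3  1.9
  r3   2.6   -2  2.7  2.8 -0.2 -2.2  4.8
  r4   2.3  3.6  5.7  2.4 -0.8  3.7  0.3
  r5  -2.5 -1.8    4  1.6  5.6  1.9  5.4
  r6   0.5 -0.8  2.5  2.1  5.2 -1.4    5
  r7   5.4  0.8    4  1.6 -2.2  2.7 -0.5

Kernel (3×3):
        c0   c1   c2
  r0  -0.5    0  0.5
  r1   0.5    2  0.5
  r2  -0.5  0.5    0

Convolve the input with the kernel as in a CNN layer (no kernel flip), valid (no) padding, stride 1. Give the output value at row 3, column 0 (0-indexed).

11.6

The receptive field on the input at this output position is [2.6 -2 2.7 / 2.3 3.6 5.7 / -2.5 -1.8 4]. Elementwise product with the kernel and sum: 2.6·-0.5 + 2.7·0.5 + 2.3·0.5 + 3.6·2 + 5.7·0.5 + -2.5·-0.5 + -1.8·0.5.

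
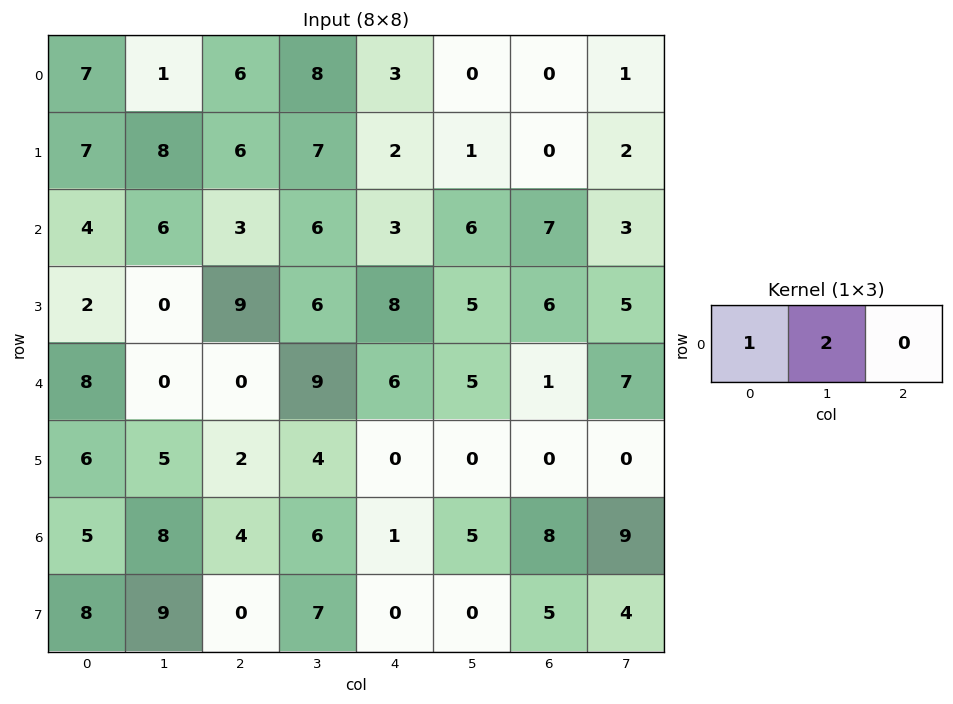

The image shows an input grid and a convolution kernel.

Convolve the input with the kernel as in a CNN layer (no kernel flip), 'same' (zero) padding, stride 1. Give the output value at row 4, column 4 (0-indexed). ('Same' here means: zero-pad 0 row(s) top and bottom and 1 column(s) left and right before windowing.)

The receptive field on the zero-padded input at this output position is [9 6 5]. Elementwise product with the kernel and sum: 9·1 + 6·2.

21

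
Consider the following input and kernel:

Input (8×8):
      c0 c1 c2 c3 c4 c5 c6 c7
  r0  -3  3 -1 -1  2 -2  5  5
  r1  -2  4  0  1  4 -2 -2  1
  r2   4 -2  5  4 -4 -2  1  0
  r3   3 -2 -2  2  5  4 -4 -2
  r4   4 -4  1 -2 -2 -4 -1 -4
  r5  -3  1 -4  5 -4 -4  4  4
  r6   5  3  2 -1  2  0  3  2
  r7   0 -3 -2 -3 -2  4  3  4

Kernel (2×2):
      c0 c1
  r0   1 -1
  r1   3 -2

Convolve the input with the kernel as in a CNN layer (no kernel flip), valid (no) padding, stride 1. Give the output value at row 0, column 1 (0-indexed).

The receptive field on the input at this output position is [3 -1 / 4 0]. Elementwise product with the kernel and sum: 3·1 + -1·-1 + 4·3 + 0·-2.

16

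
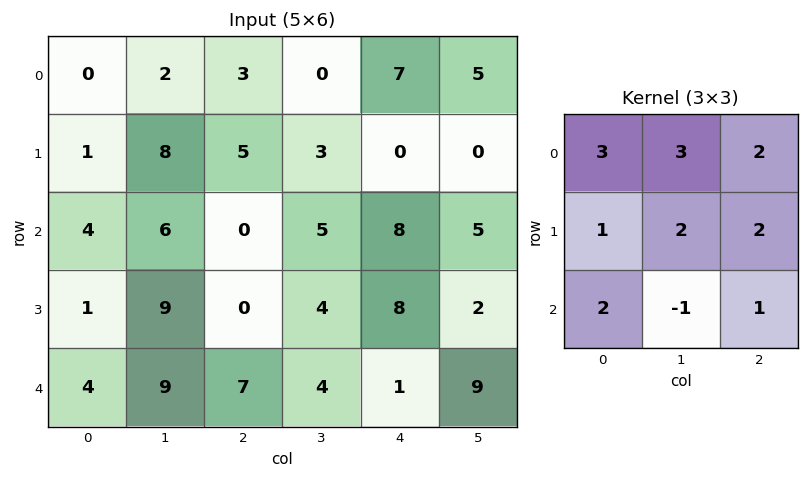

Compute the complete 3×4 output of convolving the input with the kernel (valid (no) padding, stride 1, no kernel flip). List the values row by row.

41 56 37 41
46 83 54 42
55 60 66 89

Output[0,0]: The receptive field on the input at this output position is [0 2 3 / 1 8 5 / 4 6 0]. Elementwise product with the kernel and sum: 0·3 + 2·3 + 3·2 + 1·1 + 8·2 + 5·2 + 4·2 + 6·-1 + 0·1.
Output[0,1]: The receptive field on the input at this output position is [2 3 0 / 8 5 3 / 6 0 5]. Elementwise product with the kernel and sum: 2·3 + 3·3 + 0·2 + 8·1 + 5·2 + 3·2 + 6·2 + 0·-1 + 5·1.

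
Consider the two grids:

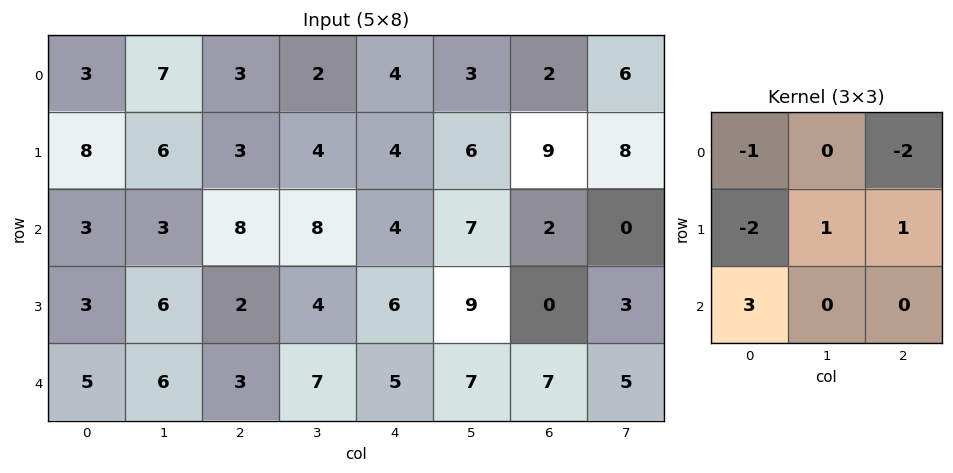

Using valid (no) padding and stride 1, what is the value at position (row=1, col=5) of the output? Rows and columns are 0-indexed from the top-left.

The receptive field on the input at this output position is [6 9 8 / 7 2 0 / 9 0 3]. Elementwise product with the kernel and sum: 6·-1 + 8·-2 + 7·-2 + 2·1 + 0·1 + 9·3.

-7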